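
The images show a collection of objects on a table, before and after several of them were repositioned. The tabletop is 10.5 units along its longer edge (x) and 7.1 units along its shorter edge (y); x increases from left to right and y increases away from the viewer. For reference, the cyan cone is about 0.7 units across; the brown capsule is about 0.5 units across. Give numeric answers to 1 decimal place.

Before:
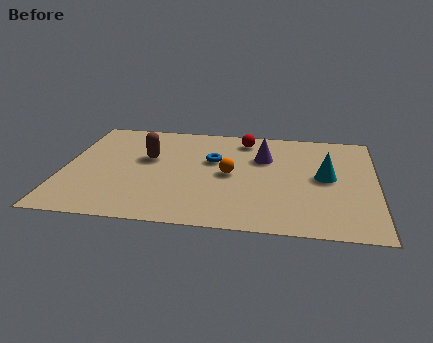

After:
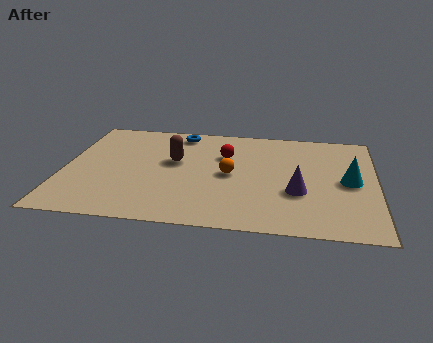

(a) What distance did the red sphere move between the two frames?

1.3

The red sphere moved from about (6.0, 6.0) to (5.4, 4.8), a distance of √(0.6² + 1.2²) ≈ 1.3.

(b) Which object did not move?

the orange sphere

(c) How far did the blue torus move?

2.2

The blue torus was near (5.0, 4.4) before and (3.8, 6.2) after, so it travelled √(1.2² + 1.8²) ≈ 2.2 units.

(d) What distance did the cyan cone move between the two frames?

0.8

The cyan cone moved from about (8.8, 3.7) to (9.6, 3.5), a distance of √(0.8² + 0.2²) ≈ 0.8.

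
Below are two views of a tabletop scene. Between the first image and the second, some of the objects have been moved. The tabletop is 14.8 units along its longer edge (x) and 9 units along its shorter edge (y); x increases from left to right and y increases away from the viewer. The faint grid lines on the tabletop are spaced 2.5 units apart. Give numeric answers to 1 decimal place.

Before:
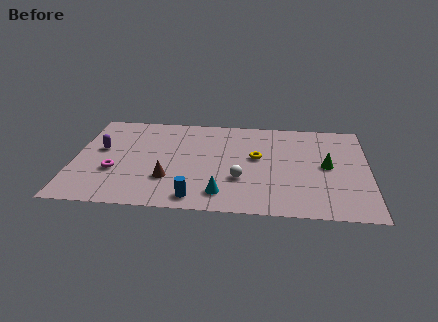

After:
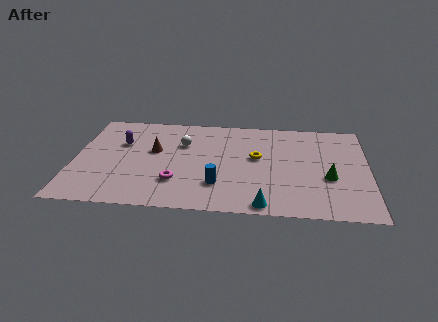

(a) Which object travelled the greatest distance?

the white sphere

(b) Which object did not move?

the yellow torus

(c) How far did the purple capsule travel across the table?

1.2

The purple capsule was near (1.3, 5.2) before and (2.3, 5.9) after, so it travelled √(1.0² + 0.7²) ≈ 1.2 units.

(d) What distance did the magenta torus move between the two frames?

3.2

The magenta torus was near (2.1, 3.2) before and (5.2, 2.5) after, so it travelled √(3.1² + 0.7²) ≈ 3.2 units.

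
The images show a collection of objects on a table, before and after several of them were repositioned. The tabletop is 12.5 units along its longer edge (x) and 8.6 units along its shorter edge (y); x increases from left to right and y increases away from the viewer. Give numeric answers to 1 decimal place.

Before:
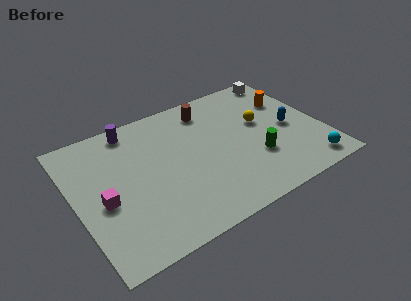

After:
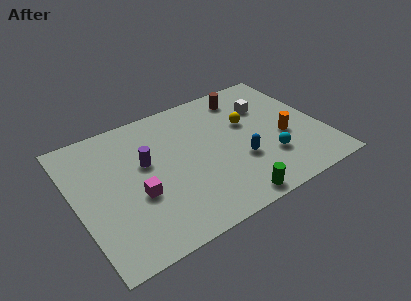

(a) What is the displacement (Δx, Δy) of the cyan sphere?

(-1.8, 1.4)

The cyan sphere was at about (11.3, 1.1) and moved to about (9.5, 2.5).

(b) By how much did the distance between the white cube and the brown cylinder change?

-2.7

They were about 4.2 units apart before and 1.5 after — 2.7 units closer together.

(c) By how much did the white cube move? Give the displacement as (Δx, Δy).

(-1.4, -1.7)

The white cube started near (11.4, 7.7) and ended near (10.0, 6.0).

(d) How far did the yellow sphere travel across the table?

0.8

The yellow sphere was near (9.6, 5.0) before and (8.9, 5.3) after, so it travelled √(0.7² + 0.3²) ≈ 0.8 units.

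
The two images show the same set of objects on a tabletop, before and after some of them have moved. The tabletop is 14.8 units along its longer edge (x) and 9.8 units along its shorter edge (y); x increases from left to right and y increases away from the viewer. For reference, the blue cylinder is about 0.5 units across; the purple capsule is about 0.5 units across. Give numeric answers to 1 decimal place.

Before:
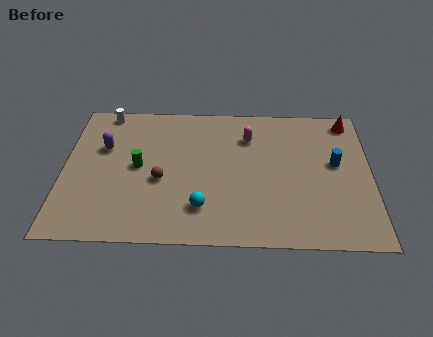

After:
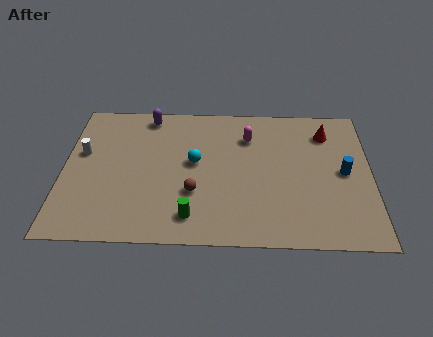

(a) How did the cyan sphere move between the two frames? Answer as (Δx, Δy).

(-0.4, 3.1)

The cyan sphere was at about (6.7, 2.3) and moved to about (6.3, 5.4).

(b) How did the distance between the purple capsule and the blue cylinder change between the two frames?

-1.0

The distance was about 11.2 in the first image and 10.2 in the second, so they moved 1.0 units closer together.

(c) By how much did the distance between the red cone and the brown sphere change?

-2.4

Before: roughly 10.2 units apart; after: 7.8. That's 2.4 units closer together.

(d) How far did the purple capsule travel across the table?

3.2

The purple capsule moved from about (1.9, 6.3) to (4.0, 8.7), a distance of √(2.1² + 2.4²) ≈ 3.2.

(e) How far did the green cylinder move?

4.2

The green cylinder was near (3.6, 5.0) before and (6.2, 1.7) after, so it travelled √(2.6² + 3.3²) ≈ 4.2 units.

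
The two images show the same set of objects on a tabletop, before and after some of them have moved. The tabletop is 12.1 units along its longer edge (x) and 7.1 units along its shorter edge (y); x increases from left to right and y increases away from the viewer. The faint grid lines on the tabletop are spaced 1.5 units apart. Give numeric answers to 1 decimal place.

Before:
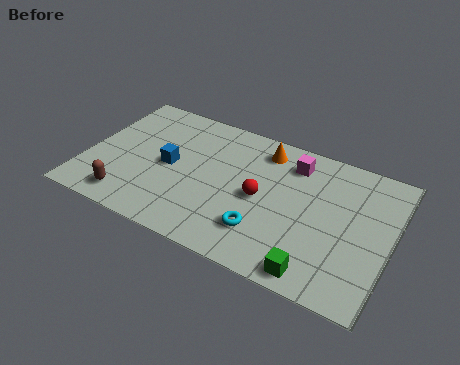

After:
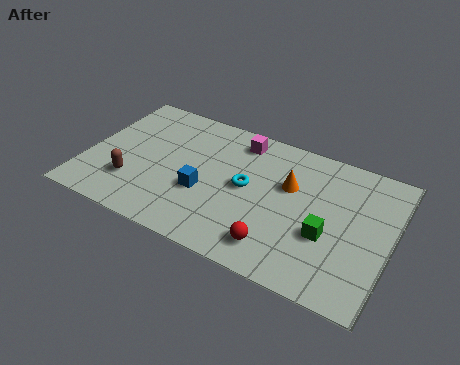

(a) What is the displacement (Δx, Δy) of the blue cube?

(1.5, -0.8)

The blue cube was at about (3.3, 3.5) and moved to about (4.8, 2.7).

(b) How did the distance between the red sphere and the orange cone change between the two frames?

+0.7

They were about 2.5 units apart before and 3.2 after — 0.7 units further apart.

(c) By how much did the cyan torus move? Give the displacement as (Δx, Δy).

(-0.9, 1.9)

From the two frames, the cyan torus sits at roughly (7.3, 1.8) before and (6.4, 3.7) after.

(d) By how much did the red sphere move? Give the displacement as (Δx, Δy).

(0.9, -2.1)

The red sphere was at about (7.0, 3.4) and moved to about (7.9, 1.3).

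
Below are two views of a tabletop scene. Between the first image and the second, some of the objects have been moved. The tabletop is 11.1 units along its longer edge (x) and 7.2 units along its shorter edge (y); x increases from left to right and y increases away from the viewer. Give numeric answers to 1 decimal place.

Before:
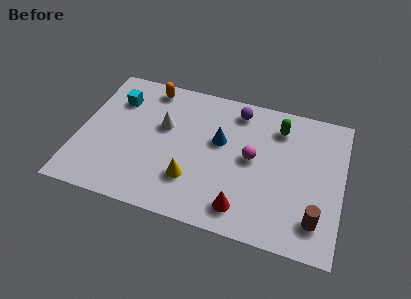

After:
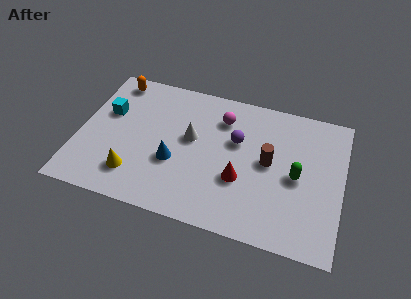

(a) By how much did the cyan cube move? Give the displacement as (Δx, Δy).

(-0.3, -0.8)

The cyan cube started near (1.4, 5.3) and ended near (1.1, 4.5).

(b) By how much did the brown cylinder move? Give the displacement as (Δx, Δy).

(-2.1, 2.3)

The brown cylinder started near (10.1, 1.5) and ended near (8.0, 3.8).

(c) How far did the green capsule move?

2.5

The green capsule was near (8.3, 5.7) before and (9.2, 3.4) after, so it travelled √(0.9² + 2.3²) ≈ 2.5 units.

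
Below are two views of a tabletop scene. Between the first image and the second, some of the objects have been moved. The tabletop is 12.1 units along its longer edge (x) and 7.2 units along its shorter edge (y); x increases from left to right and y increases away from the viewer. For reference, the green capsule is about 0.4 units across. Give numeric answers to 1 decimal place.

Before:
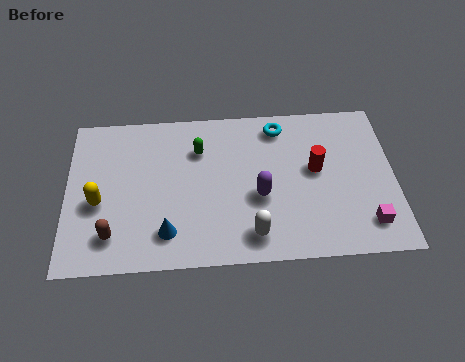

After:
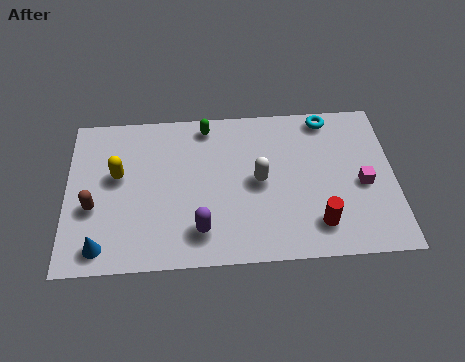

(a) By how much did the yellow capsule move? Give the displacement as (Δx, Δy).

(0.7, 1.2)

The yellow capsule started near (1.2, 3.0) and ended near (1.9, 4.2).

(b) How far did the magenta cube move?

1.8

The magenta cube was near (11.0, 1.4) before and (10.9, 3.2) after, so it travelled √(0.1² + 1.8²) ≈ 1.8 units.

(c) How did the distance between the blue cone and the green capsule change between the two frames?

+2.7

They were about 3.9 units apart before and 6.6 after — 2.7 units further apart.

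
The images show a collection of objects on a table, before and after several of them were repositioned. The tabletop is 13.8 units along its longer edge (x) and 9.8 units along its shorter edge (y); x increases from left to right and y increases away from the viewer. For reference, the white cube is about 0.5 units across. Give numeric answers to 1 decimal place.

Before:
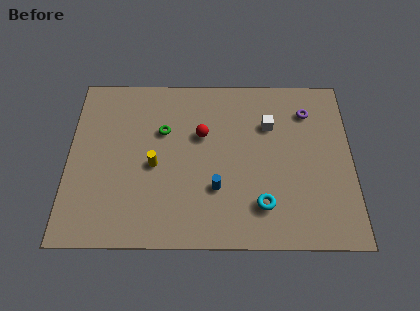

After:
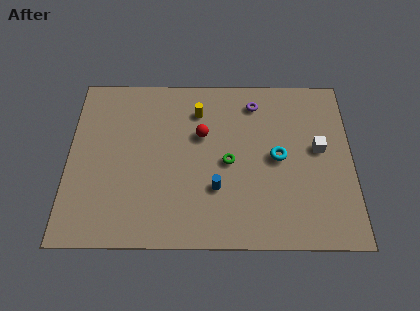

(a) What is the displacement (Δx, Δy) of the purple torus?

(-2.6, 0.5)

The purple torus was at about (11.7, 7.6) and moved to about (9.1, 8.1).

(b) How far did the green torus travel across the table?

3.7

The green torus was near (4.6, 6.4) before and (7.8, 4.6) after, so it travelled √(3.2² + 1.8²) ≈ 3.7 units.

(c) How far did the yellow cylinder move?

3.8

The yellow cylinder moved from about (4.2, 4.4) to (6.3, 7.6), a distance of √(2.1² + 3.2²) ≈ 3.8.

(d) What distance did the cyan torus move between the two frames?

2.8

From (9.4, 2.2) to (10.2, 4.9), the cyan torus covered √(0.8² + 2.7²) ≈ 2.8 units.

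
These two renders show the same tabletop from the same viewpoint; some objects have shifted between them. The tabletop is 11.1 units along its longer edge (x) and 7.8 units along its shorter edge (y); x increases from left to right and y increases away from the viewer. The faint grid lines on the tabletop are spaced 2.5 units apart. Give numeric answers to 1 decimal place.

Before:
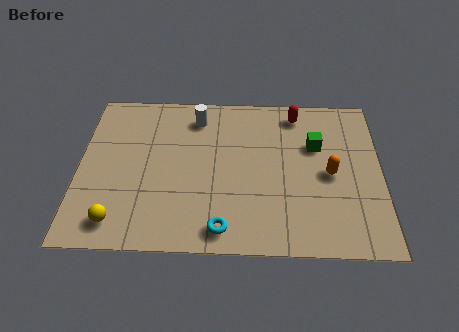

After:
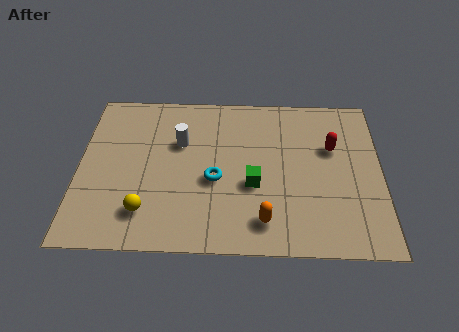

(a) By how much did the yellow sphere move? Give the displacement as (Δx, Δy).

(1.0, 0.5)

The yellow sphere was at about (1.5, 1.2) and moved to about (2.5, 1.7).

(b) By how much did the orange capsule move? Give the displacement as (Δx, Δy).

(-2.4, -2.3)

The orange capsule started near (9.2, 3.7) and ended near (6.8, 1.4).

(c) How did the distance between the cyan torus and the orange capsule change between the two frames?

-2.1

The distance was about 4.7 in the first image and 2.6 in the second, so they moved 2.1 units closer together.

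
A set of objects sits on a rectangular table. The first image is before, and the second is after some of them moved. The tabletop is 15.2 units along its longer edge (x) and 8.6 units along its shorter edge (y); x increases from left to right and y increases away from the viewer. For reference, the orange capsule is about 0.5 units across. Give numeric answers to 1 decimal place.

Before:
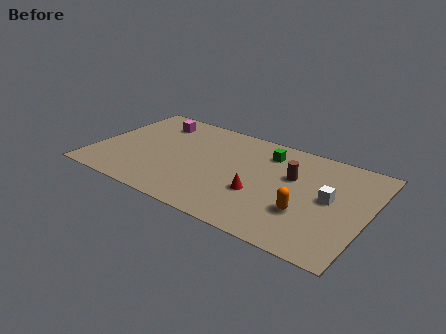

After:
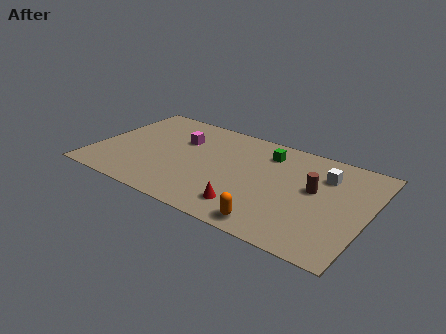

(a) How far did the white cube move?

1.9

From (13.1, 4.5) to (12.6, 6.3), the white cube covered √(0.5² + 1.8²) ≈ 1.9 units.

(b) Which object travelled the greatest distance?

the orange capsule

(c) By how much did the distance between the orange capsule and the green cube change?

+1.1

The distance was about 4.8 in the first image and 5.9 in the second, so they moved 1.1 units further apart.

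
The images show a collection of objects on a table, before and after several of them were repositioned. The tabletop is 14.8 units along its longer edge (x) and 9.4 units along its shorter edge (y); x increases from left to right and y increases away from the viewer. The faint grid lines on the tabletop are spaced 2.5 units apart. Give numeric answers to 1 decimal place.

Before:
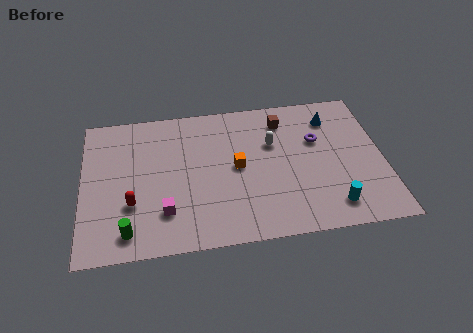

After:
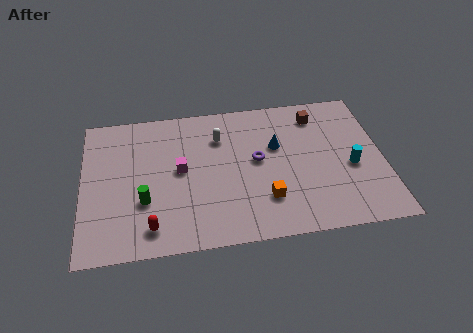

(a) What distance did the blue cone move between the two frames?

3.2

The blue cone moved from about (12.4, 7.4) to (9.6, 5.9), a distance of √(2.8² + 1.5²) ≈ 3.2.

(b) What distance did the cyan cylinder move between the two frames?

2.6

The cyan cylinder was near (12.1, 1.6) before and (13.2, 4.0) after, so it travelled √(1.1² + 2.4²) ≈ 2.6 units.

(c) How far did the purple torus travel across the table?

3.1

From (11.6, 6.0) to (8.6, 5.1), the purple torus covered √(3.0² + 0.9²) ≈ 3.1 units.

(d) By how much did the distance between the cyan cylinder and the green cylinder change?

+0.3

They were about 9.9 units apart before and 10.2 after — 0.3 units further apart.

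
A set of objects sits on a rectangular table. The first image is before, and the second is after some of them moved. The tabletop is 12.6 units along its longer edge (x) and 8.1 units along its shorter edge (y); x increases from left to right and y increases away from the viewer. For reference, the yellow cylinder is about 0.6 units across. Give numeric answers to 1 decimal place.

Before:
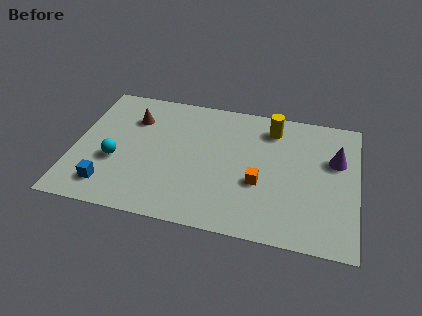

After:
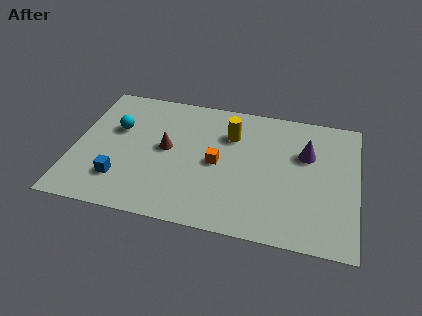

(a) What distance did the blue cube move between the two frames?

0.7

The blue cube moved from about (1.7, 1.5) to (2.2, 2.0), a distance of √(0.5² + 0.5²) ≈ 0.7.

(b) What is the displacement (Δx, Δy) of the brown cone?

(1.6, -1.6)

The brown cone was at about (2.5, 5.9) and moved to about (4.1, 4.3).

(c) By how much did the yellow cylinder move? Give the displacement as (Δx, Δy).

(-1.8, -0.8)

The yellow cylinder started near (8.7, 6.6) and ended near (6.9, 5.8).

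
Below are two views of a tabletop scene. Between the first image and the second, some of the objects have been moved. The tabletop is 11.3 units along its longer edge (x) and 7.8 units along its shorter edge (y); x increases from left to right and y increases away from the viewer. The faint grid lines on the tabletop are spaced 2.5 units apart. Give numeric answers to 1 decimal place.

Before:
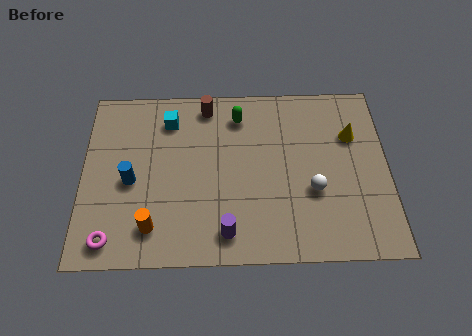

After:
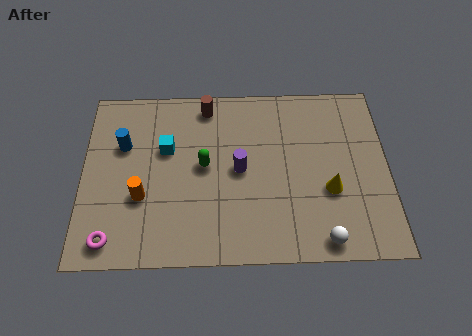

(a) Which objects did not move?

the brown cylinder and the magenta torus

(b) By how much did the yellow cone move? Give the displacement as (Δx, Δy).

(-0.9, -2.4)

The yellow cone was at about (10.0, 5.3) and moved to about (9.1, 2.9).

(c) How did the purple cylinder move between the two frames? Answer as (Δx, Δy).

(0.5, 2.7)

From the two frames, the purple cylinder sits at roughly (5.3, 1.2) before and (5.8, 3.9) after.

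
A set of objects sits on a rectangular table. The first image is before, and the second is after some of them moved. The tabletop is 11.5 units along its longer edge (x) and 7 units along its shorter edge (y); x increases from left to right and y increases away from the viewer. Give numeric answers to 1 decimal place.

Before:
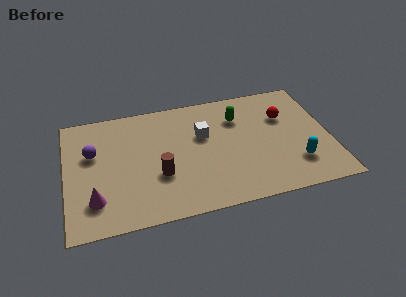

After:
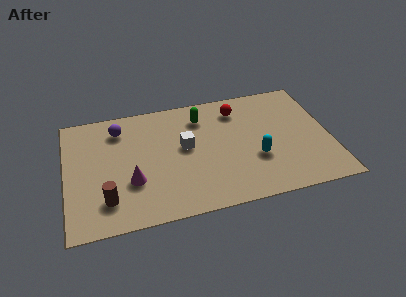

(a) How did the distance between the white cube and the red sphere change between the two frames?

-0.7

Before: roughly 3.6 units apart; after: 2.9. That's 0.7 units closer together.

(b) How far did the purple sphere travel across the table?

1.7

The purple sphere moved from about (1.2, 4.4) to (2.4, 5.6), a distance of √(1.2² + 1.2²) ≈ 1.7.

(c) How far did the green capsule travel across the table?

1.6

From (7.6, 5.1) to (6.0, 5.5), the green capsule covered √(1.6² + 0.4²) ≈ 1.6 units.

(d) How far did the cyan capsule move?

1.8

The cyan capsule moved from about (9.9, 1.8) to (8.2, 2.5), a distance of √(1.7² + 0.7²) ≈ 1.8.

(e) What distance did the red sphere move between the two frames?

2.2

The red sphere was near (9.6, 4.7) before and (7.6, 5.6) after, so it travelled √(2.0² + 0.9²) ≈ 2.2 units.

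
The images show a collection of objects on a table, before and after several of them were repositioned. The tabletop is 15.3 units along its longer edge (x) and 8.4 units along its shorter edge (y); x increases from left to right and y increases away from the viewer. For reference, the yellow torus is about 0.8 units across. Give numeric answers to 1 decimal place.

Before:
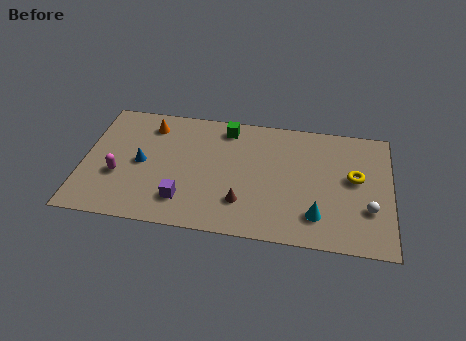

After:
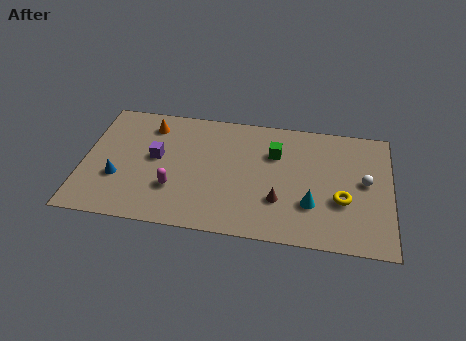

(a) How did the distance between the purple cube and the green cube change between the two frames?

+0.4

The distance was about 5.6 in the first image and 6.0 in the second, so they moved 0.4 units further apart.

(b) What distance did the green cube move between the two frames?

2.9

From (7.0, 7.2) to (9.5, 5.8), the green cube covered √(2.5² + 1.4²) ≈ 2.9 units.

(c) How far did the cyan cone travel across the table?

0.8

The cyan cone was near (11.7, 1.9) before and (11.4, 2.6) after, so it travelled √(0.3² + 0.7²) ≈ 0.8 units.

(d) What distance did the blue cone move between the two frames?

1.6

The blue cone was near (2.9, 4.1) before and (1.8, 2.9) after, so it travelled √(1.1² + 1.2²) ≈ 1.6 units.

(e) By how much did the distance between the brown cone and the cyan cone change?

-2.1

Before: roughly 3.7 units apart; after: 1.6. That's 2.1 units closer together.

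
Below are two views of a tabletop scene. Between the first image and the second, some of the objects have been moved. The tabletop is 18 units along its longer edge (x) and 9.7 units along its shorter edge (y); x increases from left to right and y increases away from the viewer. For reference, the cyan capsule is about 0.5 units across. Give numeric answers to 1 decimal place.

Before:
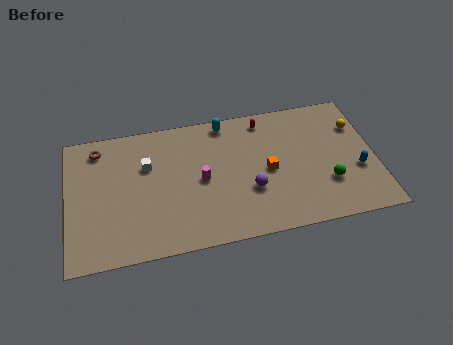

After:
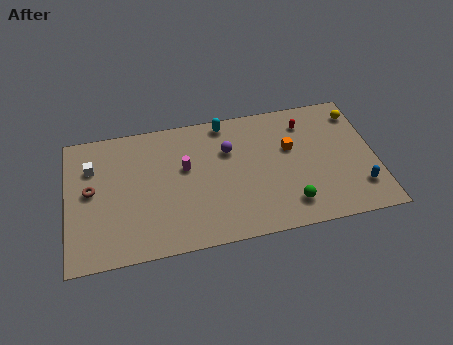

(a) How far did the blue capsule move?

1.3

The blue capsule moved from about (16.9, 3.6) to (16.9, 2.3), a distance of √(0.0² + 1.3²) ≈ 1.3.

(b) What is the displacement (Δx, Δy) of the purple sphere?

(-1.1, 3.2)

From the two frames, the purple sphere sits at roughly (10.6, 3.4) before and (9.5, 6.6) after.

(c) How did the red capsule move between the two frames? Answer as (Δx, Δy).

(2.4, -0.7)

The red capsule was at about (11.7, 8.4) and moved to about (14.1, 7.7).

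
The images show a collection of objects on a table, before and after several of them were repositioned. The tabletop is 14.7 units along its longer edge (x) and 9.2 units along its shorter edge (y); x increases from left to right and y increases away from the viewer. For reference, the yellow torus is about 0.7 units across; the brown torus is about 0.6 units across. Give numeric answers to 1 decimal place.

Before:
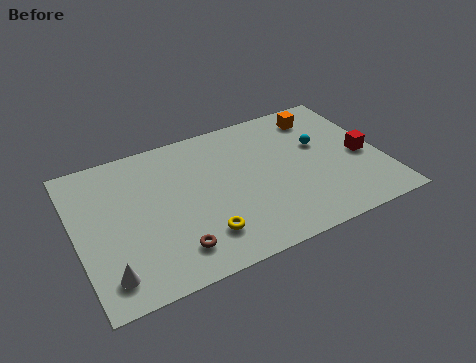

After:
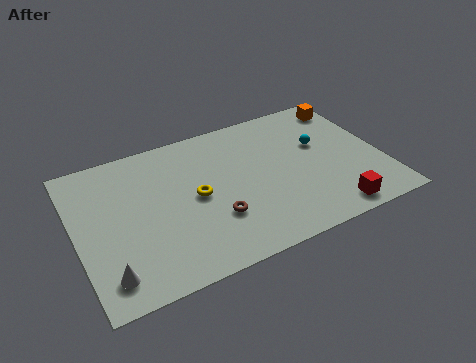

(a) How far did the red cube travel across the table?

3.6

The red cube was near (13.8, 4.1) before and (11.8, 1.1) after, so it travelled √(2.0² + 3.0²) ≈ 3.6 units.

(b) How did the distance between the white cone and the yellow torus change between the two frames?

+0.9

They were about 4.5 units apart before and 5.4 after — 0.9 units further apart.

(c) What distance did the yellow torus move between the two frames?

2.5

From (5.7, 2.1) to (5.7, 4.6), the yellow torus covered √(0.0² + 2.5²) ≈ 2.5 units.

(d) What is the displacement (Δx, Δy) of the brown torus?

(2.1, 1.1)

The brown torus was at about (4.3, 1.8) and moved to about (6.4, 2.9).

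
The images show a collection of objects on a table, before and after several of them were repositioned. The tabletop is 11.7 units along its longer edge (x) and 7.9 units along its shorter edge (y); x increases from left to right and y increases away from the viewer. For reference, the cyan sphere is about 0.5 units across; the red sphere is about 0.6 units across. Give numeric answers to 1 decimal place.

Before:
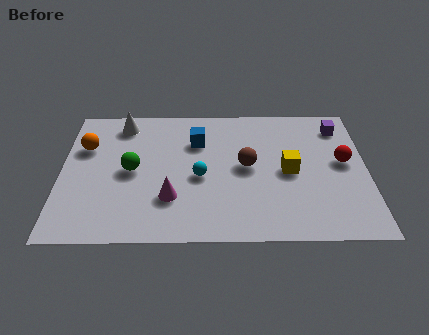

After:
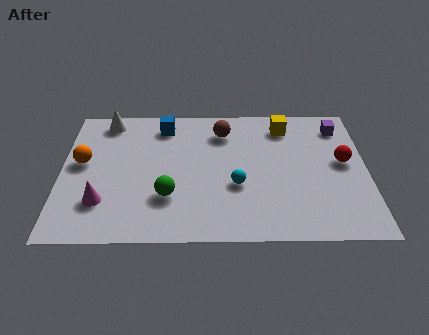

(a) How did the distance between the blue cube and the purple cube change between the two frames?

+1.2

The distance was about 5.6 in the first image and 6.8 in the second, so they moved 1.2 units further apart.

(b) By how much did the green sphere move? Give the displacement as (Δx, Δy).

(1.4, -1.5)

The green sphere started near (2.7, 3.9) and ended near (4.1, 2.4).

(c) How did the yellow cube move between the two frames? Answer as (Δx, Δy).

(-0.1, 2.7)

From the two frames, the yellow cube sits at roughly (8.7, 3.8) before and (8.6, 6.5) after.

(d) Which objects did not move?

the red sphere and the purple cube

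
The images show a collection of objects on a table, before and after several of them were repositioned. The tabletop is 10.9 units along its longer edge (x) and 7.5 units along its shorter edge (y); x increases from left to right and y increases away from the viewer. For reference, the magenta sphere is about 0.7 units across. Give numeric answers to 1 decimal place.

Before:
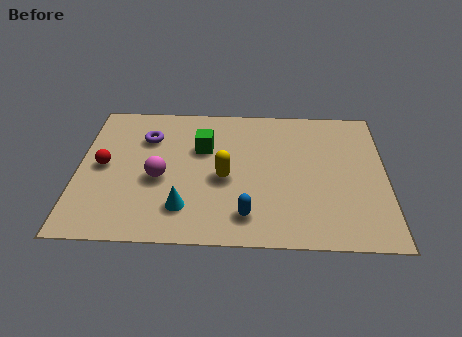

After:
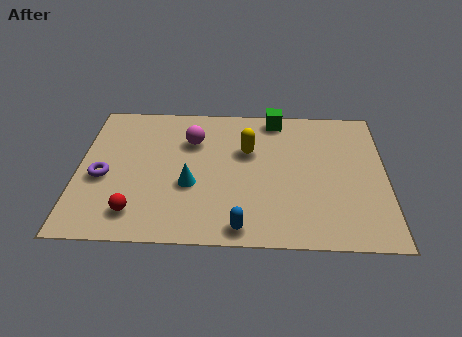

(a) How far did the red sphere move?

2.7

The red sphere was near (0.9, 3.8) before and (2.1, 1.4) after, so it travelled √(1.2² + 2.4²) ≈ 2.7 units.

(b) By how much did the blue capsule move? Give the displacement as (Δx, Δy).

(-0.2, -0.6)

From the two frames, the blue capsule sits at roughly (6.0, 1.4) before and (5.8, 0.8) after.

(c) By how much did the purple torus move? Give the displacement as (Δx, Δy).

(-1.5, -2.2)

From the two frames, the purple torus sits at roughly (2.4, 5.4) before and (0.9, 3.2) after.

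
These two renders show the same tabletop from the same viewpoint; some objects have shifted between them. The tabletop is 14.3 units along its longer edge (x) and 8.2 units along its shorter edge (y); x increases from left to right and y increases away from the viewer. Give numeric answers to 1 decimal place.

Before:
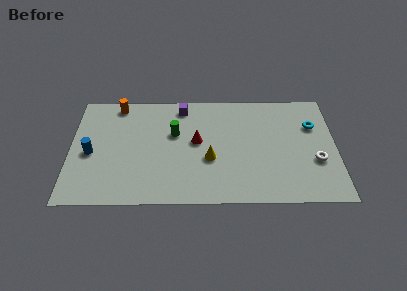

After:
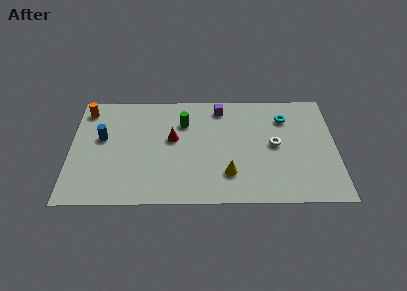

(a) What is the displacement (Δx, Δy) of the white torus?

(-2.2, 1.2)

The white torus was at about (13.2, 3.0) and moved to about (11.0, 4.2).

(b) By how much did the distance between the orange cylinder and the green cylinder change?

+1.6

Before: roughly 3.8 units apart; after: 5.4. That's 1.6 units further apart.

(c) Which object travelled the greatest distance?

the white torus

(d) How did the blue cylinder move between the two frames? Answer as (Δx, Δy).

(0.6, 1.1)

The blue cylinder was at about (1.1, 3.7) and moved to about (1.7, 4.8).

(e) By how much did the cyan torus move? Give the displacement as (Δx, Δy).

(-1.5, 0.6)

The cyan torus started near (13.1, 5.6) and ended near (11.6, 6.2).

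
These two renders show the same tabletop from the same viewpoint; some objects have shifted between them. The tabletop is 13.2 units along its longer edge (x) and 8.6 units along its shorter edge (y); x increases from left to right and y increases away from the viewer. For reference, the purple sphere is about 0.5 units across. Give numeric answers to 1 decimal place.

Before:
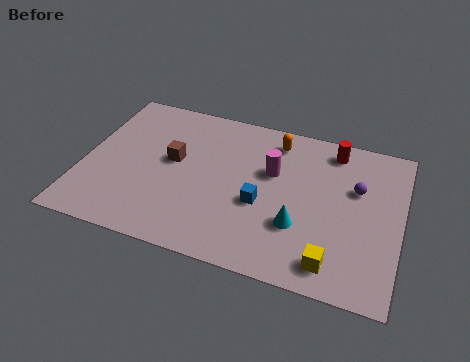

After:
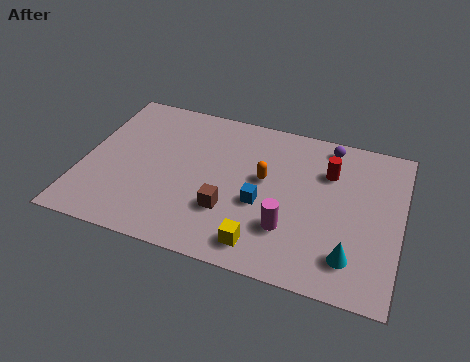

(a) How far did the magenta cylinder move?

3.0

The magenta cylinder moved from about (7.8, 5.4) to (8.7, 2.5), a distance of √(0.9² + 2.9²) ≈ 3.0.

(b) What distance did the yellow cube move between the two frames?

2.9

The yellow cube moved from about (10.6, 1.3) to (7.7, 1.3), a distance of √(2.9² + 0.0²) ≈ 2.9.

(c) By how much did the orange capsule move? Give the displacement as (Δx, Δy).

(-0.3, -2.3)

From the two frames, the orange capsule sits at roughly (7.8, 7.2) before and (7.5, 4.9) after.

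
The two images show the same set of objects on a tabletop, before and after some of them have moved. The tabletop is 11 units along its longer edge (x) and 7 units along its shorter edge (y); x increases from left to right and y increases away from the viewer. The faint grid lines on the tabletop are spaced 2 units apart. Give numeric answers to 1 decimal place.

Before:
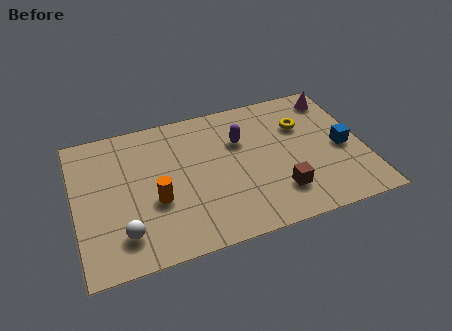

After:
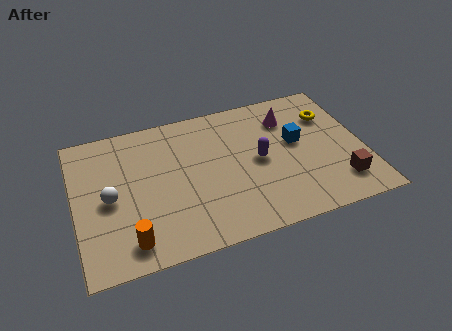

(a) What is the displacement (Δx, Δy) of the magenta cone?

(-1.9, -0.6)

The magenta cone was at about (10.2, 5.9) and moved to about (8.3, 5.3).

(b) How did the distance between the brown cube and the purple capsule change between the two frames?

+0.3

The distance was about 3.2 in the first image and 3.5 in the second, so they moved 0.3 units further apart.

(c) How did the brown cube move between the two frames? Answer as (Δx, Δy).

(2.3, -0.2)

The brown cube was at about (7.6, 1.7) and moved to about (9.9, 1.5).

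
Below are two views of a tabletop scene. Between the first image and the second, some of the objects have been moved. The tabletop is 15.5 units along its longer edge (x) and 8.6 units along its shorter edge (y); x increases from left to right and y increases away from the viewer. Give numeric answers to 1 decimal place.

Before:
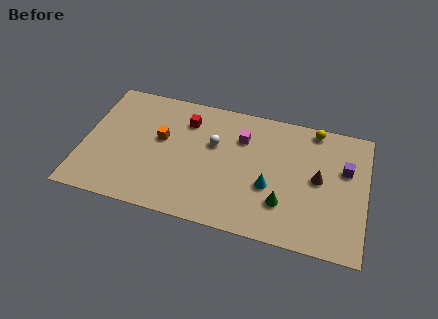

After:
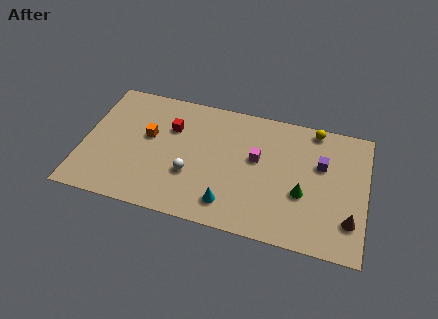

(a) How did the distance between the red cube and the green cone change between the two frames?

+0.8

They were about 7.0 units apart before and 7.8 after — 0.8 units further apart.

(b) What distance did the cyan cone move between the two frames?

2.7

The cyan cone was near (10.3, 3.3) before and (8.2, 1.6) after, so it travelled √(2.1² + 1.7²) ≈ 2.7 units.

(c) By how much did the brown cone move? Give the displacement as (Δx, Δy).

(1.8, -2.3)

The brown cone started near (12.9, 4.5) and ended near (14.7, 2.2).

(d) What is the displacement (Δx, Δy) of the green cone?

(1.0, 0.9)

From the two frames, the green cone sits at roughly (11.1, 2.4) before and (12.1, 3.3) after.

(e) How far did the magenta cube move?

1.5

The magenta cube moved from about (8.6, 6.2) to (9.5, 5.0), a distance of √(0.9² + 1.2²) ≈ 1.5.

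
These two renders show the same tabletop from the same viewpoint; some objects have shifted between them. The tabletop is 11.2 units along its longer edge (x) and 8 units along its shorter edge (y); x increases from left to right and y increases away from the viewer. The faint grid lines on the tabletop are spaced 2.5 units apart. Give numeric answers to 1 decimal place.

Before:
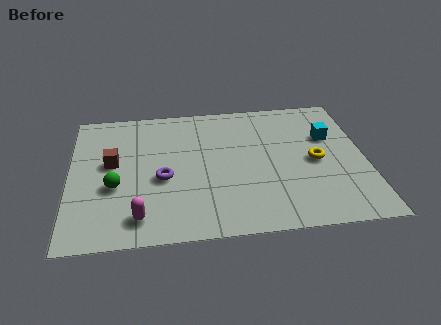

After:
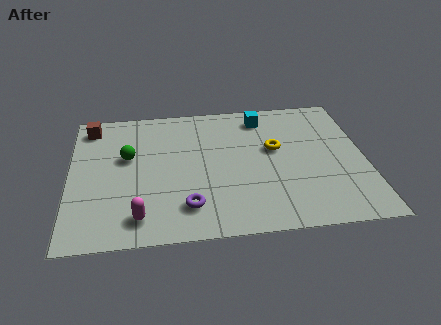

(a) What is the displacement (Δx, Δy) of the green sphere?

(0.5, 1.7)

The green sphere was at about (1.7, 3.1) and moved to about (2.2, 4.8).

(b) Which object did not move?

the magenta capsule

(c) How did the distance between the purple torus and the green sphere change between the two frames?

+2.0

The distance was about 1.8 in the first image and 3.8 in the second, so they moved 2.0 units further apart.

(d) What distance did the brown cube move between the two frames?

2.4

From (1.6, 4.5) to (0.8, 6.8), the brown cube covered √(0.8² + 2.3²) ≈ 2.4 units.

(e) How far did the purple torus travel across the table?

1.9

From (3.5, 3.4) to (4.4, 1.7), the purple torus covered √(0.9² + 1.7²) ≈ 1.9 units.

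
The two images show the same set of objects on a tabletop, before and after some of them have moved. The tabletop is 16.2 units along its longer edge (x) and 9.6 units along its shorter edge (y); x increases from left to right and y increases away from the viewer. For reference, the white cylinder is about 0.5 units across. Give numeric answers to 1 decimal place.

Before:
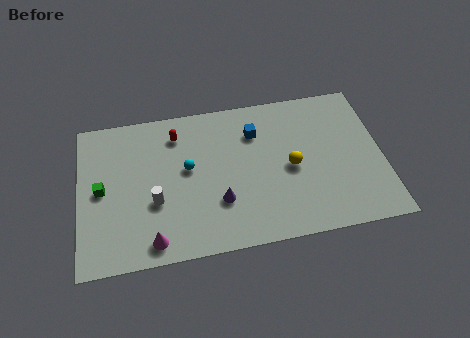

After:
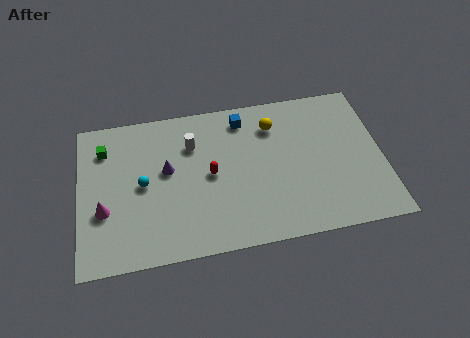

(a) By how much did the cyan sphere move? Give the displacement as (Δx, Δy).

(-2.4, -0.6)

The cyan sphere started near (5.8, 5.4) and ended near (3.4, 4.8).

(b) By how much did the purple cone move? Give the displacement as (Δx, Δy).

(-2.7, 2.5)

The purple cone started near (7.4, 3.0) and ended near (4.7, 5.5).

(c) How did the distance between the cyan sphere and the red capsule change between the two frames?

+1.2

Before: roughly 2.4 units apart; after: 3.6. That's 1.2 units further apart.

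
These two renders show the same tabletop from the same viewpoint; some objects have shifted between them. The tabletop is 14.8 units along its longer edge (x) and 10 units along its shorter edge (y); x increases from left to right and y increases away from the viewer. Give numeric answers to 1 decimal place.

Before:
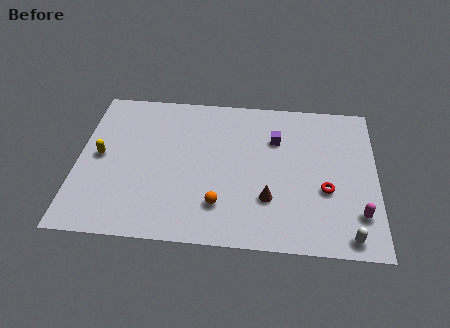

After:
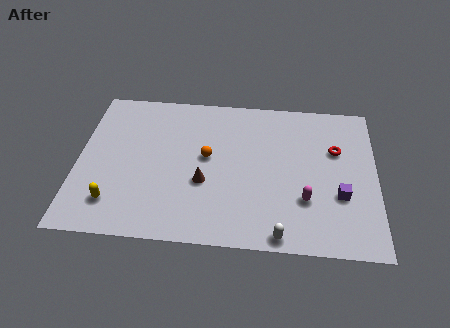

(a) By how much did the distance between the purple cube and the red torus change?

-1.1

Before: roughly 4.1 units apart; after: 3.0. That's 1.1 units closer together.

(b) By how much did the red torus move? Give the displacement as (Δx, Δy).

(0.5, 2.7)

The red torus started near (12.3, 3.8) and ended near (12.8, 6.5).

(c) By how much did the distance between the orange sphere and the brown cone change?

-0.8

They were about 2.5 units apart before and 1.7 after — 0.8 units closer together.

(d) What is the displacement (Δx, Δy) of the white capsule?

(-3.3, -0.2)

From the two frames, the white capsule sits at roughly (13.4, 1.0) before and (10.1, 0.8) after.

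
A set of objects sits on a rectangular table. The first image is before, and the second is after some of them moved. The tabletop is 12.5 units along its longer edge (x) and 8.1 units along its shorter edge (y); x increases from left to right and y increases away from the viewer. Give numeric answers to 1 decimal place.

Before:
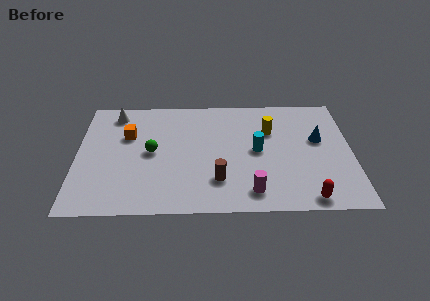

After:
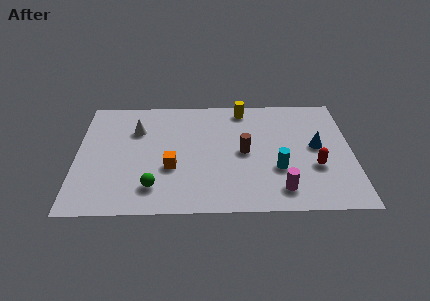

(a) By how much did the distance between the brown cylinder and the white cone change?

-1.5

Before: roughly 6.7 units apart; after: 5.2. That's 1.5 units closer together.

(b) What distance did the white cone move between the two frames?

1.6

From (1.7, 6.9) to (2.7, 5.7), the white cone covered √(1.0² + 1.2²) ≈ 1.6 units.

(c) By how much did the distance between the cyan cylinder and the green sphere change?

+0.9

Before: roughly 4.8 units apart; after: 5.7. That's 0.9 units further apart.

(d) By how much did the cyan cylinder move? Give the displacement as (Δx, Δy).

(0.9, -1.3)

The cyan cylinder was at about (8.2, 4.1) and moved to about (9.1, 2.8).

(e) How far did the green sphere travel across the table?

2.4

From (3.4, 4.1) to (3.5, 1.7), the green sphere covered √(0.1² + 2.4²) ≈ 2.4 units.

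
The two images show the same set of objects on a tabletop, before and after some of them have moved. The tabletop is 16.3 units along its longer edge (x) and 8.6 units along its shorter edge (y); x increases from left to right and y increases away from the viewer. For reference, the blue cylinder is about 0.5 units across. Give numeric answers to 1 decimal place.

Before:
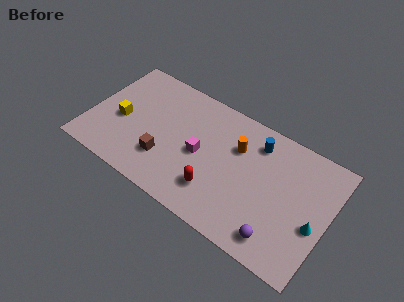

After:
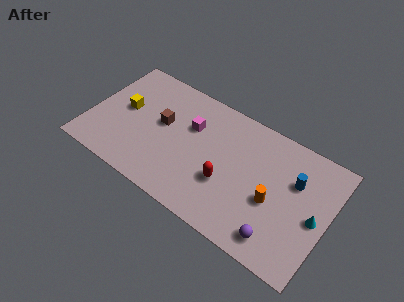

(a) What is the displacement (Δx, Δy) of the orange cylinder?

(2.8, -2.3)

From the two frames, the orange cylinder sits at roughly (9.9, 5.9) before and (12.7, 3.6) after.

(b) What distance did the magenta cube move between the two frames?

1.8

The magenta cube was near (7.6, 4.1) before and (6.7, 5.7) after, so it travelled √(0.9² + 1.6²) ≈ 1.8 units.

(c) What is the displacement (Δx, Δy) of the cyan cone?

(0.0, 0.5)

The cyan cone started near (15.5, 3.5) and ended near (15.5, 4.0).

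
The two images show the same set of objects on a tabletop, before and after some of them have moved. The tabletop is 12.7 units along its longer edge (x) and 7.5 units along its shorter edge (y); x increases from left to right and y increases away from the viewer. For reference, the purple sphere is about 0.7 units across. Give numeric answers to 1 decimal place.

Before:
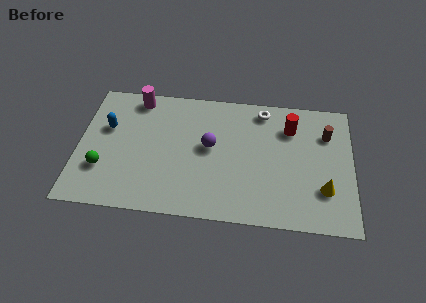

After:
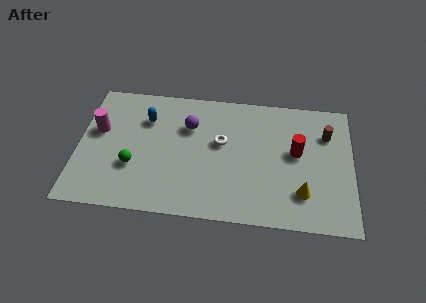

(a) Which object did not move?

the brown cylinder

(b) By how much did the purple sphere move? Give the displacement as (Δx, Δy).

(-1.0, 1.1)

The purple sphere was at about (6.1, 4.1) and moved to about (5.1, 5.2).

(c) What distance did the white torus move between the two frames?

2.8

The white torus moved from about (8.5, 6.5) to (6.6, 4.4), a distance of √(1.9² + 2.1²) ≈ 2.8.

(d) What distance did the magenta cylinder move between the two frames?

2.7

From (2.6, 6.6) to (0.9, 4.5), the magenta cylinder covered √(1.7² + 2.1²) ≈ 2.7 units.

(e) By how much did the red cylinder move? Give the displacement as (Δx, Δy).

(0.3, -1.4)

From the two frames, the red cylinder sits at roughly (9.8, 5.6) before and (10.1, 4.2) after.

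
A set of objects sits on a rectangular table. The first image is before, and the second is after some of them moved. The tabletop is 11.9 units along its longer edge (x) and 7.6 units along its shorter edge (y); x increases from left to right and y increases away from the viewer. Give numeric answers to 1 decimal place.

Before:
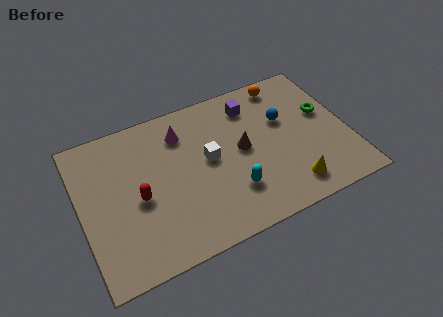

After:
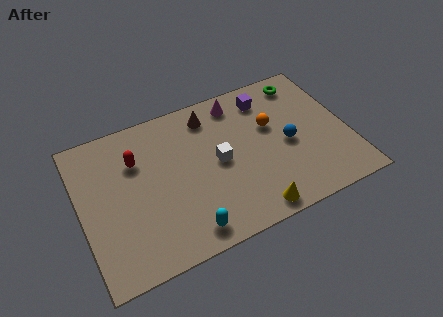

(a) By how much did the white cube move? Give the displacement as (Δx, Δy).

(0.4, -0.3)

The white cube was at about (5.7, 4.1) and moved to about (6.1, 3.8).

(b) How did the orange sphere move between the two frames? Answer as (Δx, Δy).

(-0.9, -2.0)

The orange sphere was at about (9.5, 6.7) and moved to about (8.6, 4.7).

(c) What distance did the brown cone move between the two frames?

2.6

From (7.2, 4.0) to (6.0, 6.3), the brown cone covered √(1.2² + 2.3²) ≈ 2.6 units.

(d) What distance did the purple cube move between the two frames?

0.7

The purple cube moved from about (7.9, 6.1) to (8.6, 6.2), a distance of √(0.7² + 0.1²) ≈ 0.7.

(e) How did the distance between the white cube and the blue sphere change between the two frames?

-0.5

They were about 3.6 units apart before and 3.1 after — 0.5 units closer together.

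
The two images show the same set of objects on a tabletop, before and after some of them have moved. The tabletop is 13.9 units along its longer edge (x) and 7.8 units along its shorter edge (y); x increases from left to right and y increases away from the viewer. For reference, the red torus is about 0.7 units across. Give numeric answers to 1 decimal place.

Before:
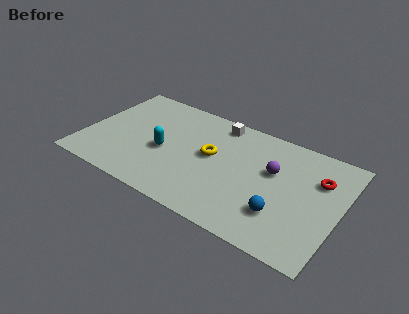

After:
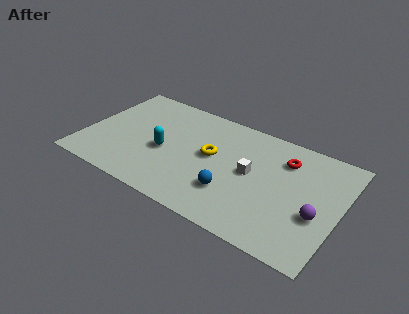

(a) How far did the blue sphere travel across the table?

2.7

The blue sphere was near (11.0, 2.2) before and (8.3, 2.3) after, so it travelled √(2.7² + 0.1²) ≈ 2.7 units.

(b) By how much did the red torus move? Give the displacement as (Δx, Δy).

(-1.9, 0.5)

The red torus started near (12.6, 5.4) and ended near (10.7, 5.9).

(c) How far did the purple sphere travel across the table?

3.2

From (10.2, 4.8) to (12.8, 3.0), the purple sphere covered √(2.6² + 1.8²) ≈ 3.2 units.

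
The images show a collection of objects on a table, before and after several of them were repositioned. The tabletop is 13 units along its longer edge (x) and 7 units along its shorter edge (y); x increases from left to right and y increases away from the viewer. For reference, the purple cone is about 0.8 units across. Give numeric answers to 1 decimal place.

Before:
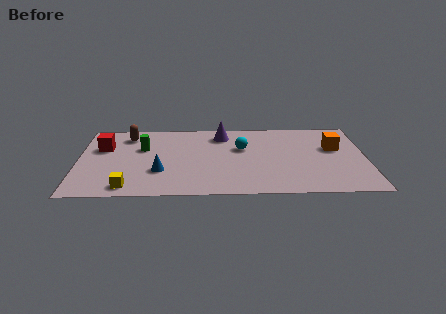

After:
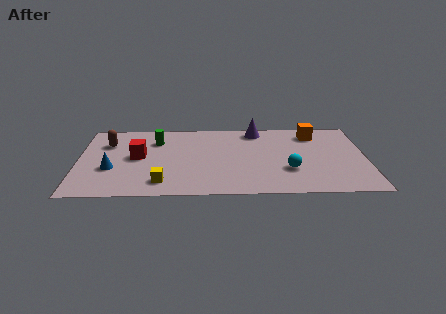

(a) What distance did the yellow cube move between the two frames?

1.6

The yellow cube moved from about (2.3, 0.9) to (3.8, 1.3), a distance of √(1.5² + 0.4²) ≈ 1.6.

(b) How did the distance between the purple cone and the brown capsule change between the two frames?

+2.6

The distance was about 4.3 in the first image and 6.9 in the second, so they moved 2.6 units further apart.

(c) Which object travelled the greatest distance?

the cyan sphere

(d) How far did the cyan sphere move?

3.0

From (7.4, 4.4) to (9.5, 2.3), the cyan sphere covered √(2.1² + 2.1²) ≈ 3.0 units.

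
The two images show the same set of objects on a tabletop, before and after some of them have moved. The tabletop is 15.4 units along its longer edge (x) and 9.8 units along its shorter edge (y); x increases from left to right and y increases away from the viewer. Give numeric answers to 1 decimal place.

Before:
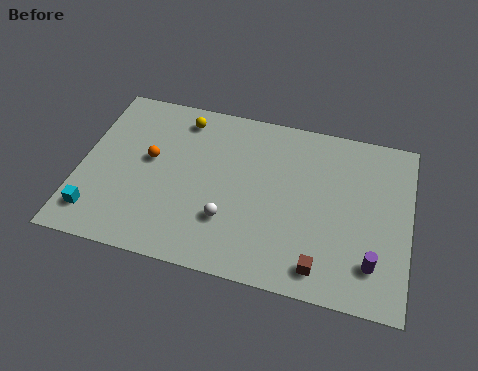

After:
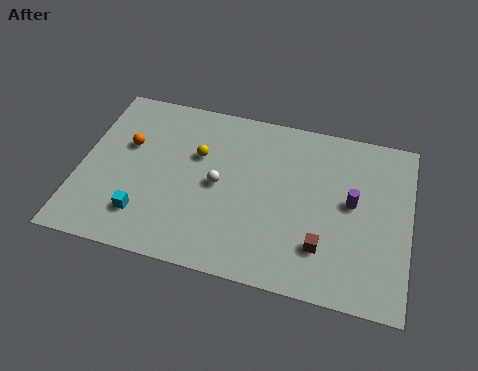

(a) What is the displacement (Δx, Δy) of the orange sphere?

(-1.1, 0.6)

From the two frames, the orange sphere sits at roughly (3.2, 5.5) before and (2.1, 6.1) after.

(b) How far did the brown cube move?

1.1

The brown cube was near (11.5, 1.4) before and (11.5, 2.5) after, so it travelled √(0.0² + 1.1²) ≈ 1.1 units.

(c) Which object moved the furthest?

the purple cylinder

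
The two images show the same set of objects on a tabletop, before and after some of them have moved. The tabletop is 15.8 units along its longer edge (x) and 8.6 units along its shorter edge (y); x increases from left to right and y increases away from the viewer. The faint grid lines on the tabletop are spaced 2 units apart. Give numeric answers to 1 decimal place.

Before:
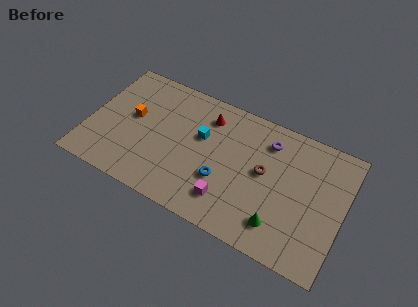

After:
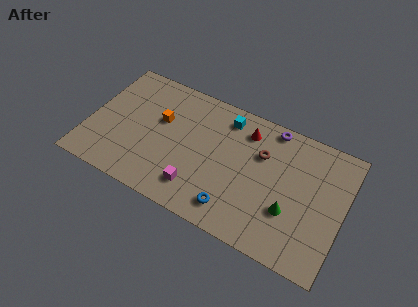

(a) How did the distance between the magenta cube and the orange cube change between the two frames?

-2.5

They were about 7.0 units apart before and 4.5 after — 2.5 units closer together.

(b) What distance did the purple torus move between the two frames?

1.0

The purple torus moved from about (10.9, 6.8) to (11.0, 7.8), a distance of √(0.1² + 1.0²) ≈ 1.0.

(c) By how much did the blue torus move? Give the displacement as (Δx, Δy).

(0.9, -1.5)

The blue torus started near (8.5, 3.0) and ended near (9.4, 1.5).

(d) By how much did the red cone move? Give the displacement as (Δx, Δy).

(2.4, 0.1)

From the two frames, the red cone sits at roughly (7.1, 6.8) before and (9.5, 6.9) after.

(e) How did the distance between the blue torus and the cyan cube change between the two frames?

+3.0

They were about 2.8 units apart before and 5.8 after — 3.0 units further apart.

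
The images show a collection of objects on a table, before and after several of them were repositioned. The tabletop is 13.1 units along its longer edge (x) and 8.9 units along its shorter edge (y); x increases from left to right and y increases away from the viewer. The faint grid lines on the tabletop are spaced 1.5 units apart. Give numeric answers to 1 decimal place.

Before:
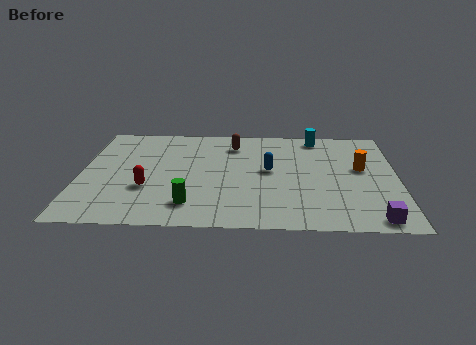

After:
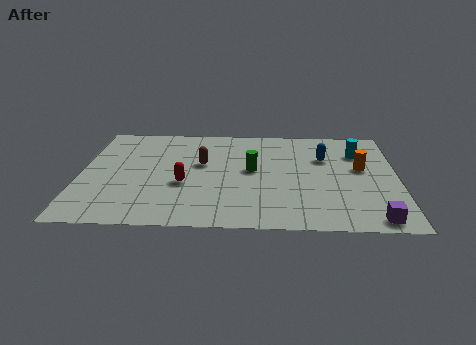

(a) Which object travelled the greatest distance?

the green cylinder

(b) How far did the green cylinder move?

3.9

From (4.6, 1.8) to (7.1, 4.8), the green cylinder covered √(2.5² + 3.0²) ≈ 3.9 units.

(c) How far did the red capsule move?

1.6

The red capsule moved from about (2.8, 3.1) to (4.3, 3.5), a distance of √(1.5² + 0.4²) ≈ 1.6.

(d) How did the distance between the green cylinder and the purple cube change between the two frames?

-1.2

Before: roughly 7.5 units apart; after: 6.3. That's 1.2 units closer together.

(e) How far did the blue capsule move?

2.6

From (7.8, 4.8) to (10.1, 6.0), the blue capsule covered √(2.3² + 1.2²) ≈ 2.6 units.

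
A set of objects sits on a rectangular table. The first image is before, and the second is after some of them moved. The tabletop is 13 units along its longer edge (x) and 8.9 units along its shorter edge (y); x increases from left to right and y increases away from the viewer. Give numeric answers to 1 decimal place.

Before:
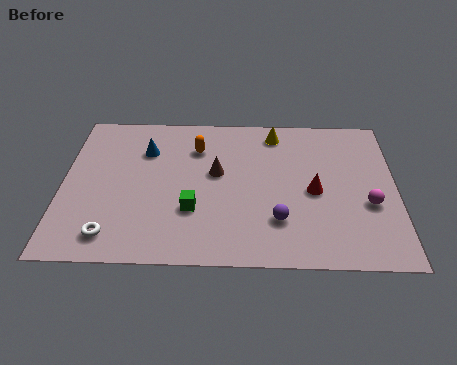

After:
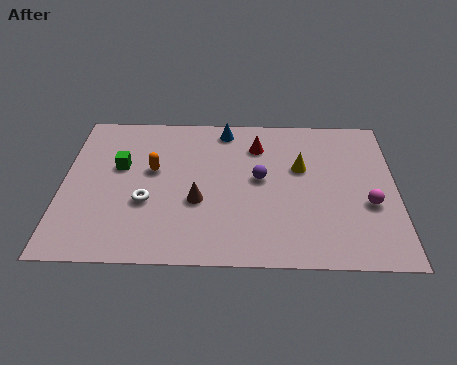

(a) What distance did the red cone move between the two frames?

3.5

The red cone moved from about (9.8, 4.1) to (7.6, 6.8), a distance of √(2.2² + 2.7²) ≈ 3.5.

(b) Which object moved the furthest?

the green cube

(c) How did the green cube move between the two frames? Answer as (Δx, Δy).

(-2.9, 2.5)

From the two frames, the green cube sits at roughly (5.1, 2.9) before and (2.2, 5.4) after.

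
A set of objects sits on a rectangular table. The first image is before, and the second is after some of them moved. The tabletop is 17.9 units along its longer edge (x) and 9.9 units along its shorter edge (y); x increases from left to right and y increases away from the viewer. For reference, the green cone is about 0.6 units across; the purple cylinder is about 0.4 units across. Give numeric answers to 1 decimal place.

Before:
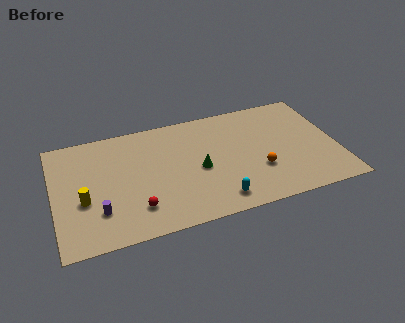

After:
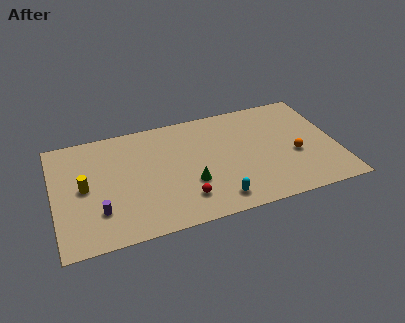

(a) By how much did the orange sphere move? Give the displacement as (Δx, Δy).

(2.4, 0.7)

The orange sphere was at about (12.8, 3.3) and moved to about (15.2, 4.0).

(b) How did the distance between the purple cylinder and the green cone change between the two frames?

-0.8

They were about 6.6 units apart before and 5.8 after — 0.8 units closer together.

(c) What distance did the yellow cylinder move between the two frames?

1.1

From (1.8, 3.9) to (1.9, 5.0), the yellow cylinder covered √(0.1² + 1.1²) ≈ 1.1 units.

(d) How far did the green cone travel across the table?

1.3

The green cone was near (9.1, 4.5) before and (8.5, 3.4) after, so it travelled √(0.6² + 1.1²) ≈ 1.3 units.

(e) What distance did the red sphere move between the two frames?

3.0

From (5.0, 2.3) to (8.0, 2.2), the red sphere covered √(3.0² + 0.1²) ≈ 3.0 units.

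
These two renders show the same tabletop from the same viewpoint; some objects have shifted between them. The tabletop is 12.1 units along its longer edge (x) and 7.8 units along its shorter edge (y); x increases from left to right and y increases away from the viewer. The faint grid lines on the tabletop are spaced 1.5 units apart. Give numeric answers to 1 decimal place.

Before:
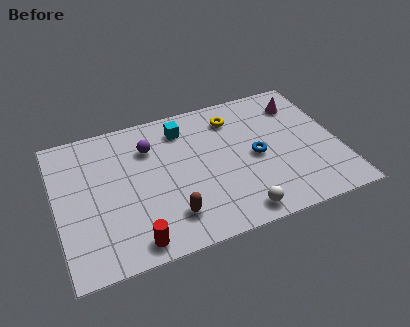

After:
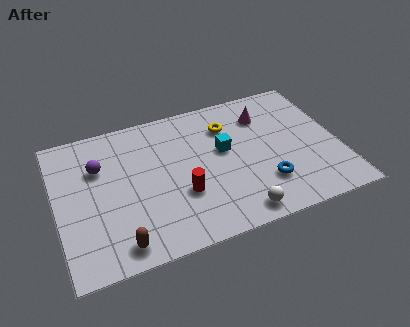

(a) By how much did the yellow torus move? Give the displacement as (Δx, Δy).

(-0.3, -0.4)

The yellow torus was at about (7.8, 6.2) and moved to about (7.5, 5.8).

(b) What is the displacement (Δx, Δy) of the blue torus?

(0.2, -1.6)

The blue torus started near (8.5, 3.7) and ended near (8.7, 2.1).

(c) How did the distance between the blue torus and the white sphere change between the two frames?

-1.2

They were about 3.0 units apart before and 1.8 after — 1.2 units closer together.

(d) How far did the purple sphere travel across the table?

2.2

The purple sphere was near (4.1, 5.7) before and (1.9, 5.3) after, so it travelled √(2.2² + 0.4²) ≈ 2.2 units.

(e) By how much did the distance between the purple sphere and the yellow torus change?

+1.9

They were about 3.7 units apart before and 5.6 after — 1.9 units further apart.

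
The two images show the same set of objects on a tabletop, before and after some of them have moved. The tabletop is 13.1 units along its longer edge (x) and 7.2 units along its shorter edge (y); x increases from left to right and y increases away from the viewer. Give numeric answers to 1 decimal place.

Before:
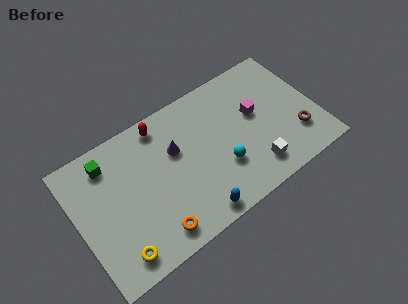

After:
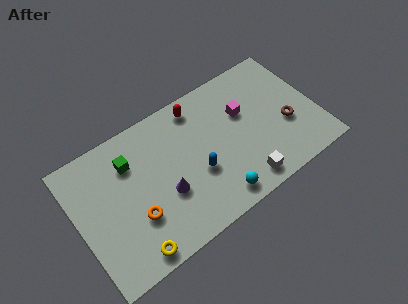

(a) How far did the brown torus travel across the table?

0.9

The brown torus moved from about (11.8, 2.0) to (11.4, 2.8), a distance of √(0.4² + 0.8²) ≈ 0.9.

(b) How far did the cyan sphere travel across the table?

1.5

The cyan sphere was near (7.7, 2.4) before and (7.1, 1.0) after, so it travelled √(0.6² + 1.4²) ≈ 1.5 units.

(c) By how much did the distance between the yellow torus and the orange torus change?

-0.3

The distance was about 2.0 in the first image and 1.7 in the second, so they moved 0.3 units closer together.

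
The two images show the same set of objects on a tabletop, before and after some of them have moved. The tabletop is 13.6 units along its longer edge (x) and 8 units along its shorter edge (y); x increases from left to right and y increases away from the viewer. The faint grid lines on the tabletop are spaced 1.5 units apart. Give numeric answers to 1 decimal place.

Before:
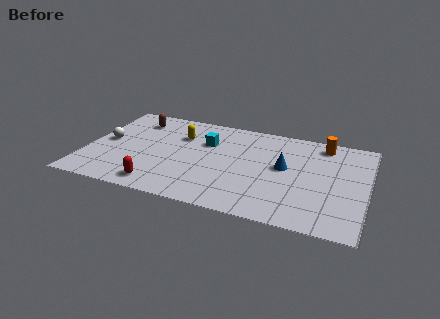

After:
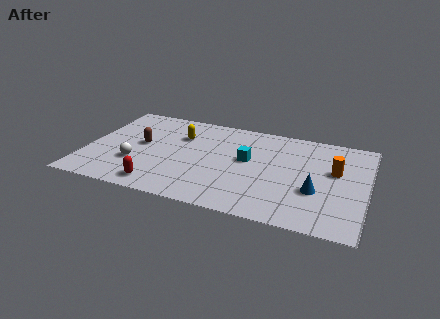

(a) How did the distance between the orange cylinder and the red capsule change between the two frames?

-0.5

They were about 9.5 units apart before and 9.0 after — 0.5 units closer together.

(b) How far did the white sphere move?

2.2

The white sphere was near (0.9, 4.1) before and (2.5, 2.6) after, so it travelled √(1.6² + 1.5²) ≈ 2.2 units.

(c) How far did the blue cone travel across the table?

2.2

The blue cone was near (9.6, 4.4) before and (11.2, 2.9) after, so it travelled √(1.6² + 1.5²) ≈ 2.2 units.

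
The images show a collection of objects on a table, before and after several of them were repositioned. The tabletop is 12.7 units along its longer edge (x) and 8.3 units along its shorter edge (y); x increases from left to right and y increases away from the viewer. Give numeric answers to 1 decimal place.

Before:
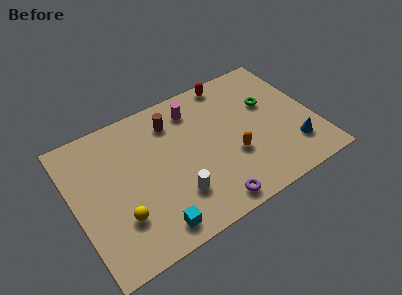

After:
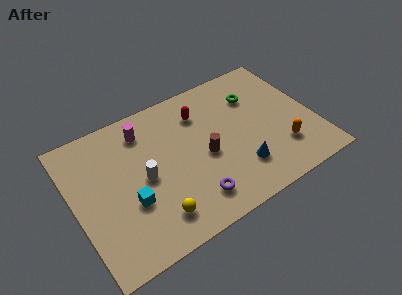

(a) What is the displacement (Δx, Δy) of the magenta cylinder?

(-2.7, 0.0)

The magenta cylinder was at about (6.7, 6.7) and moved to about (4.0, 6.7).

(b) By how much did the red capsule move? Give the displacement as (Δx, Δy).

(-1.8, -1.2)

The red capsule started near (8.8, 7.5) and ended near (7.0, 6.3).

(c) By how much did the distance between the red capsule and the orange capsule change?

+1.0

The distance was about 4.5 in the first image and 5.5 in the second, so they moved 1.0 units further apart.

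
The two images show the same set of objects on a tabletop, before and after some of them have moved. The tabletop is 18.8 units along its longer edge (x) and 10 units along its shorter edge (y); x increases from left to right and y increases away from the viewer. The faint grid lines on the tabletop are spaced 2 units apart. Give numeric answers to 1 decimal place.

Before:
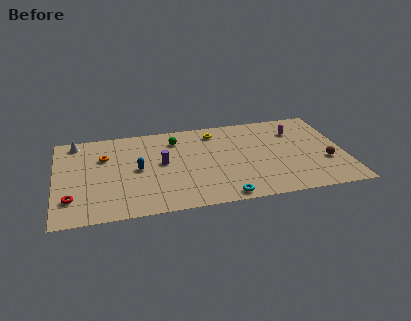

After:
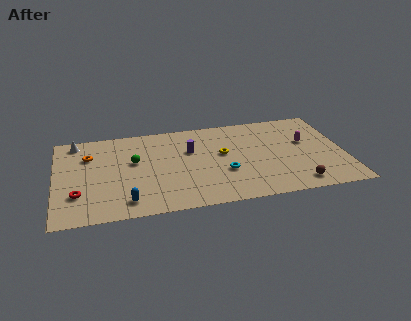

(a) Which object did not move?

the white cone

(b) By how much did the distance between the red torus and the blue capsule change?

-1.6

Before: roughly 5.0 units apart; after: 3.4. That's 1.6 units closer together.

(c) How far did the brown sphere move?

2.9

The brown sphere moved from about (17.5, 3.5) to (15.5, 1.4), a distance of √(2.0² + 2.1²) ≈ 2.9.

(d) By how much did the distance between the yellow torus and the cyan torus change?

-5.3

The distance was about 7.4 in the first image and 2.1 in the second, so they moved 5.3 units closer together.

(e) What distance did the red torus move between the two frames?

0.6

The red torus moved from about (1.0, 2.5) to (1.4, 2.9), a distance of √(0.4² + 0.4²) ≈ 0.6.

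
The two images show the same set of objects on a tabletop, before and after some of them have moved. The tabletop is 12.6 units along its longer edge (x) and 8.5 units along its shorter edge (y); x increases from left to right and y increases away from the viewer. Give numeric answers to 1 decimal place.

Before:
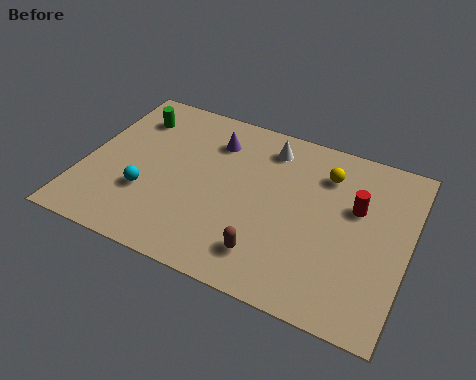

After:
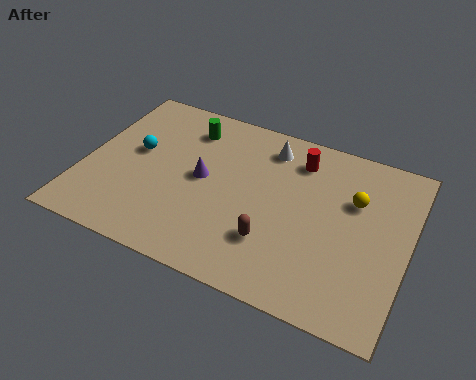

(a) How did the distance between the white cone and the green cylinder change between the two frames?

-2.2

They were about 5.4 units apart before and 3.2 after — 2.2 units closer together.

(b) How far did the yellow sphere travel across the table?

1.5

From (9.2, 6.5) to (10.4, 5.6), the yellow sphere covered √(1.2² + 0.9²) ≈ 1.5 units.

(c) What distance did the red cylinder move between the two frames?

2.8

The red cylinder was near (10.5, 5.3) before and (8.1, 6.8) after, so it travelled √(2.4² + 1.5²) ≈ 2.8 units.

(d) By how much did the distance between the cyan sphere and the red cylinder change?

-1.8

Before: roughly 8.3 units apart; after: 6.5. That's 1.8 units closer together.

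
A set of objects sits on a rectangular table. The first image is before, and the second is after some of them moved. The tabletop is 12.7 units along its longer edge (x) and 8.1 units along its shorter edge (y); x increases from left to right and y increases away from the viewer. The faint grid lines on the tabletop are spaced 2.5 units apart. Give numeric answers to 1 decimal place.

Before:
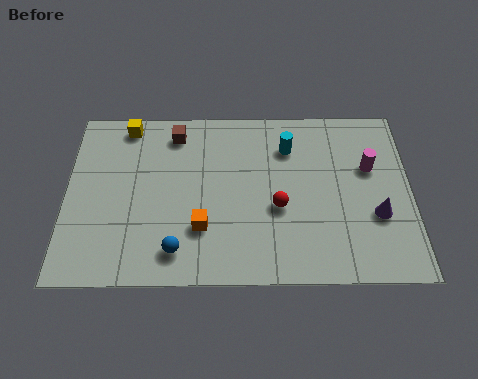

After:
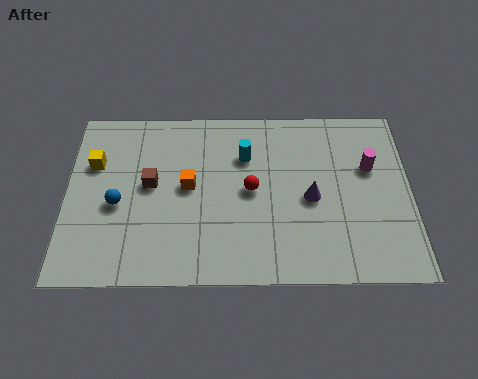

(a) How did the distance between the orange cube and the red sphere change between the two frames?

-0.6

They were about 2.9 units apart before and 2.3 after — 0.6 units closer together.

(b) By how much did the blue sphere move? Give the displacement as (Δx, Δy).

(-2.2, 2.1)

From the two frames, the blue sphere sits at roughly (4.1, 1.4) before and (1.9, 3.5) after.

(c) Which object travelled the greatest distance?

the blue sphere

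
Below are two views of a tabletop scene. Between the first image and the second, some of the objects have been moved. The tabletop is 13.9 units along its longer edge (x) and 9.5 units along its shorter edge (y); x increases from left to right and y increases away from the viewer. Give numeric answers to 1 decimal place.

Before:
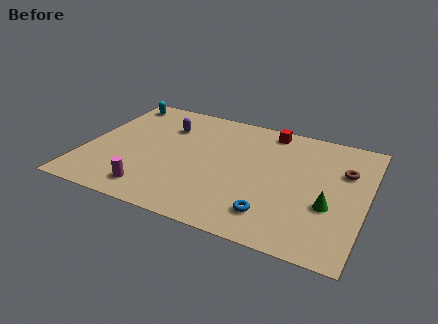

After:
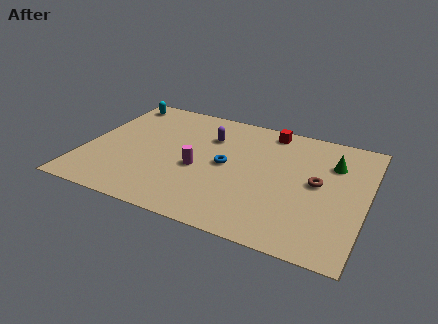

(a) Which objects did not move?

the cyan capsule and the red cube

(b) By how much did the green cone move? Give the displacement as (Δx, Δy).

(-0.1, 3.3)

The green cone started near (12.2, 3.5) and ended near (12.1, 6.8).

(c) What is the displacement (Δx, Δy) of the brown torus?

(-1.2, -1.4)

The brown torus was at about (12.7, 6.4) and moved to about (11.5, 5.0).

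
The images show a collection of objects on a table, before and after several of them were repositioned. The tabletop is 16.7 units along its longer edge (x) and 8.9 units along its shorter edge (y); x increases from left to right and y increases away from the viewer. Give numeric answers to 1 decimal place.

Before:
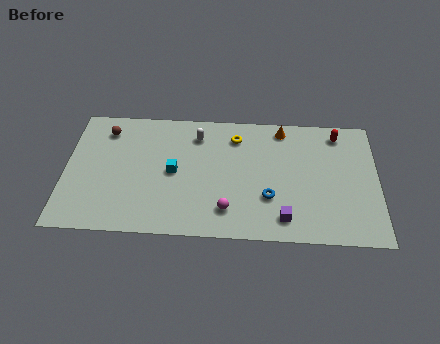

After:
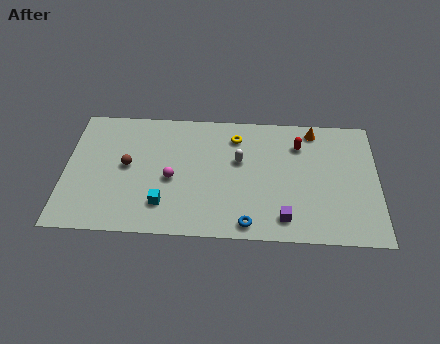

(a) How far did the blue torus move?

2.2

The blue torus was near (10.9, 2.9) before and (9.8, 1.0) after, so it travelled √(1.1² + 1.9²) ≈ 2.2 units.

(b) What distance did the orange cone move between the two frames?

1.7

The orange cone moved from about (11.6, 7.8) to (13.3, 7.8), a distance of √(1.7² + 0.0²) ≈ 1.7.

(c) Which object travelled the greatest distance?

the magenta sphere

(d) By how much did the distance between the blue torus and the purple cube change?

+0.4

They were about 1.6 units apart before and 2.0 after — 0.4 units further apart.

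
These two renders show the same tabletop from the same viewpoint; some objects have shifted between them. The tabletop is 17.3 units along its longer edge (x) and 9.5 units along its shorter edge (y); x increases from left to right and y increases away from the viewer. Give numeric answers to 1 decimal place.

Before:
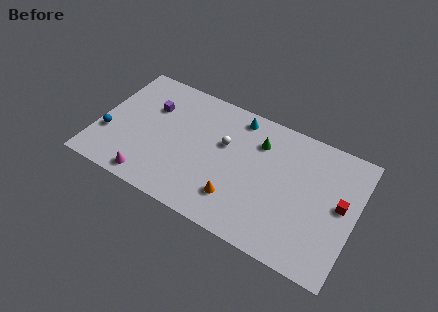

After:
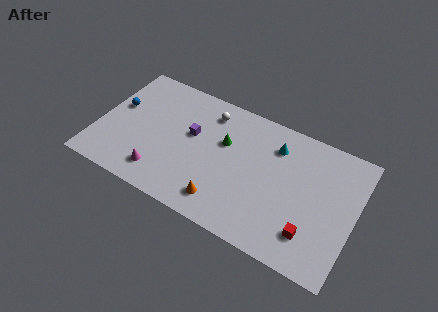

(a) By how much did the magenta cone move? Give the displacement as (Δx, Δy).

(0.6, 0.7)

The magenta cone was at about (4.0, 1.1) and moved to about (4.6, 1.8).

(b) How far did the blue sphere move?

2.4

The blue sphere was near (0.8, 3.2) before and (1.1, 5.6) after, so it travelled √(0.3² + 2.4²) ≈ 2.4 units.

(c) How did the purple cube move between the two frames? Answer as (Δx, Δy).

(2.9, -0.9)

From the two frames, the purple cube sits at roughly (3.3, 6.5) before and (6.2, 5.6) after.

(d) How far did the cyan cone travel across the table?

2.9

The cyan cone moved from about (9.0, 8.3) to (11.7, 7.3), a distance of √(2.7² + 1.0²) ≈ 2.9.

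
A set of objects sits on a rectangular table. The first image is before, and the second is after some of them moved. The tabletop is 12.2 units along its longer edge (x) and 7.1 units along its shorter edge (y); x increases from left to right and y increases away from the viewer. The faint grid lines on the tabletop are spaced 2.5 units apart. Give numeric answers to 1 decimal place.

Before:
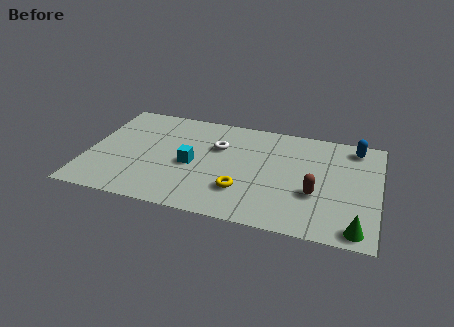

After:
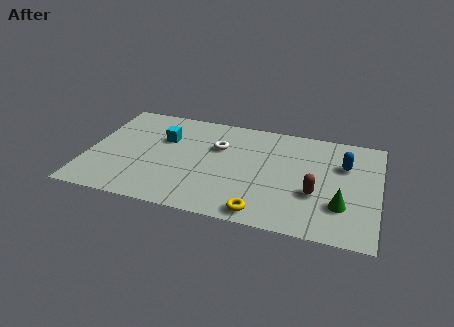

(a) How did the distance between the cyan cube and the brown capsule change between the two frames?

+1.6

They were about 5.2 units apart before and 6.8 after — 1.6 units further apart.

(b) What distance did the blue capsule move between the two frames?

1.4

The blue capsule moved from about (11.1, 6.1) to (10.7, 4.8), a distance of √(0.4² + 1.3²) ≈ 1.4.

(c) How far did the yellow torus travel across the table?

1.5

The yellow torus moved from about (6.6, 2.0) to (7.5, 0.8), a distance of √(0.9² + 1.2²) ≈ 1.5.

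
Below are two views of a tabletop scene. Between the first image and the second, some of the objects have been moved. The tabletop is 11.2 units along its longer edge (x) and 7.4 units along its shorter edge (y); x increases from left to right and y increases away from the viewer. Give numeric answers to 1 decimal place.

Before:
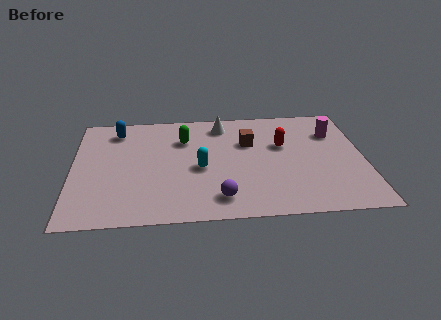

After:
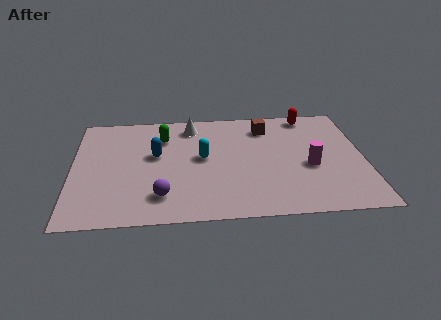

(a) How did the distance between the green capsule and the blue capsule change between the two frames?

-1.5

They were about 2.7 units apart before and 1.2 after — 1.5 units closer together.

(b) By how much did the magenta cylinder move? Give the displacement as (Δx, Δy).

(-1.0, -2.2)

The magenta cylinder was at about (10.1, 5.3) and moved to about (9.1, 3.1).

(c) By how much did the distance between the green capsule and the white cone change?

-0.4

They were about 1.7 units apart before and 1.3 after — 0.4 units closer together.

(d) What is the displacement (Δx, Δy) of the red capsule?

(1.1, 2.0)

The red capsule started near (8.1, 4.6) and ended near (9.2, 6.6).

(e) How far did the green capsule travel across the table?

0.8

The green capsule was near (4.3, 5.3) before and (3.5, 5.5) after, so it travelled √(0.8² + 0.2²) ≈ 0.8 units.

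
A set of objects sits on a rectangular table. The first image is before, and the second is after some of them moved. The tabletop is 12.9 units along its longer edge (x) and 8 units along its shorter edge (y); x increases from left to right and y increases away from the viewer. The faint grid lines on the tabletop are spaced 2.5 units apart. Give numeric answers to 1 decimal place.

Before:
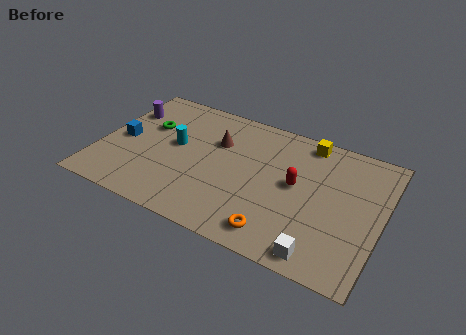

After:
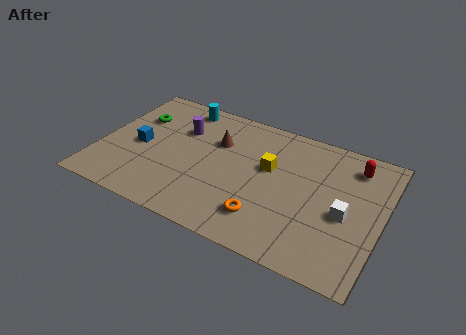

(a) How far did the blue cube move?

0.8

The blue cube moved from about (1.0, 3.8) to (1.8, 3.7), a distance of √(0.8² + 0.1²) ≈ 0.8.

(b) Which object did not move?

the brown cone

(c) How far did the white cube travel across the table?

2.7

The white cube moved from about (10.5, 0.9) to (11.3, 3.5), a distance of √(0.8² + 2.6²) ≈ 2.7.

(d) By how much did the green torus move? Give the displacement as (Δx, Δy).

(-0.6, 0.4)

The green torus was at about (2.0, 5.1) and moved to about (1.4, 5.5).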